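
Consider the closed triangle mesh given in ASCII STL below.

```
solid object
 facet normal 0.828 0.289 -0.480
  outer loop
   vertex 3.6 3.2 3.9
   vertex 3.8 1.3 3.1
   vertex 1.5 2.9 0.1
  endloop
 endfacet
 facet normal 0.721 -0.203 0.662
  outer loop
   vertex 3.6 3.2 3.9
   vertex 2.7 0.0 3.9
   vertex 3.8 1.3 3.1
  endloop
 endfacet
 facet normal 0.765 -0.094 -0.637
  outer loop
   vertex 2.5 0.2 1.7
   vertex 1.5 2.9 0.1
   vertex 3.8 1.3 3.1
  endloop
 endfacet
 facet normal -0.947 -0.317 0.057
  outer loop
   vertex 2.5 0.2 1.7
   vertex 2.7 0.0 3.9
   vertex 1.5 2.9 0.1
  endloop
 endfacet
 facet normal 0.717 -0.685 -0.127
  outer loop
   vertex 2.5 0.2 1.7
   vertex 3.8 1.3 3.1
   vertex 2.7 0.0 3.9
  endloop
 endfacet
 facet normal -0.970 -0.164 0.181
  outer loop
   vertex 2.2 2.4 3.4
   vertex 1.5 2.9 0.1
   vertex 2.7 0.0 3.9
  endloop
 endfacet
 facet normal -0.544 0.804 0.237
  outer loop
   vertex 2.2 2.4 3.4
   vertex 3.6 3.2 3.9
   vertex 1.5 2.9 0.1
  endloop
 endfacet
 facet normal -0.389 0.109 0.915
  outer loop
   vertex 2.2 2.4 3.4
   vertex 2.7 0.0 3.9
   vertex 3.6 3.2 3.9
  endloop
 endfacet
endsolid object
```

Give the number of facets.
8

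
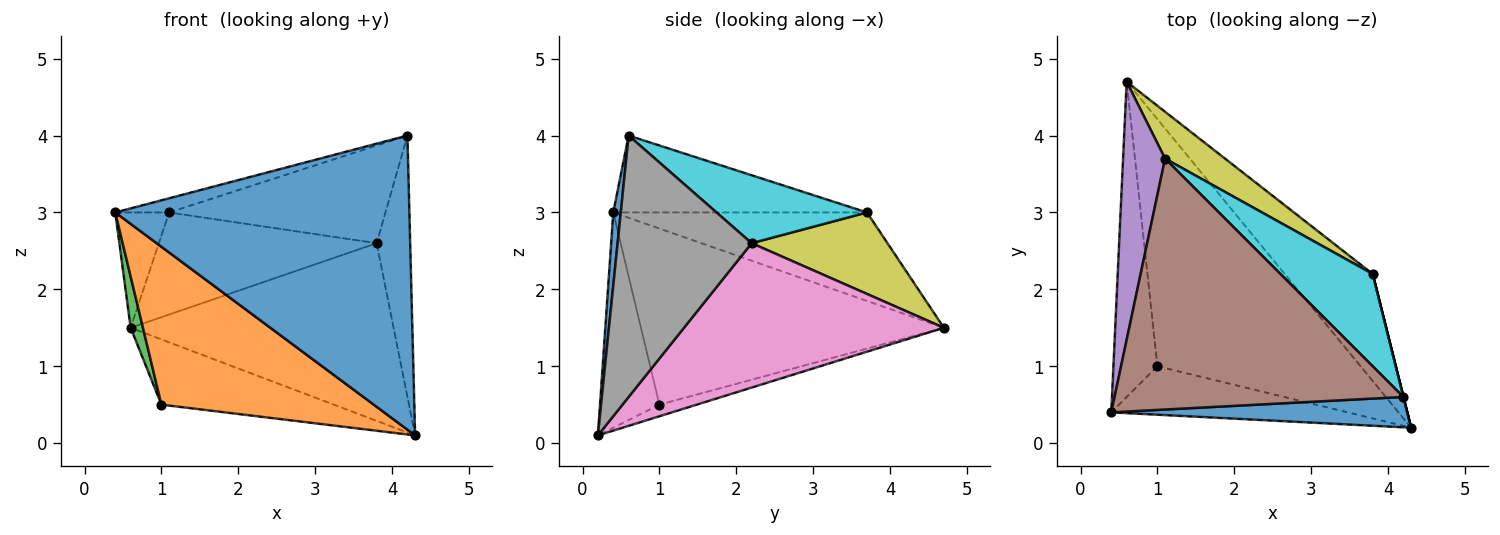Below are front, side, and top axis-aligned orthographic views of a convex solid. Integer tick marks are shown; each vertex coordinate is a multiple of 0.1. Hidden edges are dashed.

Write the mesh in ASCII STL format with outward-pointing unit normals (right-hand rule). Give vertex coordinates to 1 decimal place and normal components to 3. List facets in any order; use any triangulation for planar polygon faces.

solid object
 facet normal 0.025 -0.994 0.103
  outer loop
   vertex 4.2 0.6 4.0
   vertex 0.4 0.4 3.0
   vertex 4.3 0.2 0.1
  endloop
 endfacet
 facet normal -0.258 -0.924 -0.284
  outer loop
   vertex 1.0 1.0 0.5
   vertex 4.3 0.2 0.1
   vertex 0.4 0.4 3.0
  endloop
 endfacet
 facet normal -0.969 -0.039 -0.242
  outer loop
   vertex 1.0 1.0 0.5
   vertex 0.4 0.4 3.0
   vertex 0.6 4.7 1.5
  endloop
 endfacet
 facet normal -0.055 0.255 -0.965
  outer loop
   vertex 1.0 1.0 0.5
   vertex 0.6 4.7 1.5
   vertex 4.3 0.2 0.1
  endloop
 endfacet
 facet normal -0.887 0.188 0.421
  outer loop
   vertex 1.1 3.7 3.0
   vertex 0.6 4.7 1.5
   vertex 0.4 0.4 3.0
  endloop
 endfacet
 facet normal -0.257 0.054 0.965
  outer loop
   vertex 1.1 3.7 3.0
   vertex 0.4 0.4 3.0
   vertex 4.2 0.6 4.0
  endloop
 endfacet
 facet normal 0.646 0.654 -0.394
  outer loop
   vertex 3.8 2.2 2.6
   vertex 4.3 0.2 0.1
   vertex 0.6 4.7 1.5
  endloop
 endfacet
 facet normal 0.970 0.243 0.000
  outer loop
   vertex 3.8 2.2 2.6
   vertex 4.2 0.6 4.0
   vertex 4.3 0.2 0.1
  endloop
 endfacet
 facet normal 0.493 0.791 0.363
  outer loop
   vertex 3.8 2.2 2.6
   vertex 0.6 4.7 1.5
   vertex 1.1 3.7 3.0
  endloop
 endfacet
 facet normal 0.451 0.649 0.613
  outer loop
   vertex 3.8 2.2 2.6
   vertex 1.1 3.7 3.0
   vertex 4.2 0.6 4.0
  endloop
 endfacet
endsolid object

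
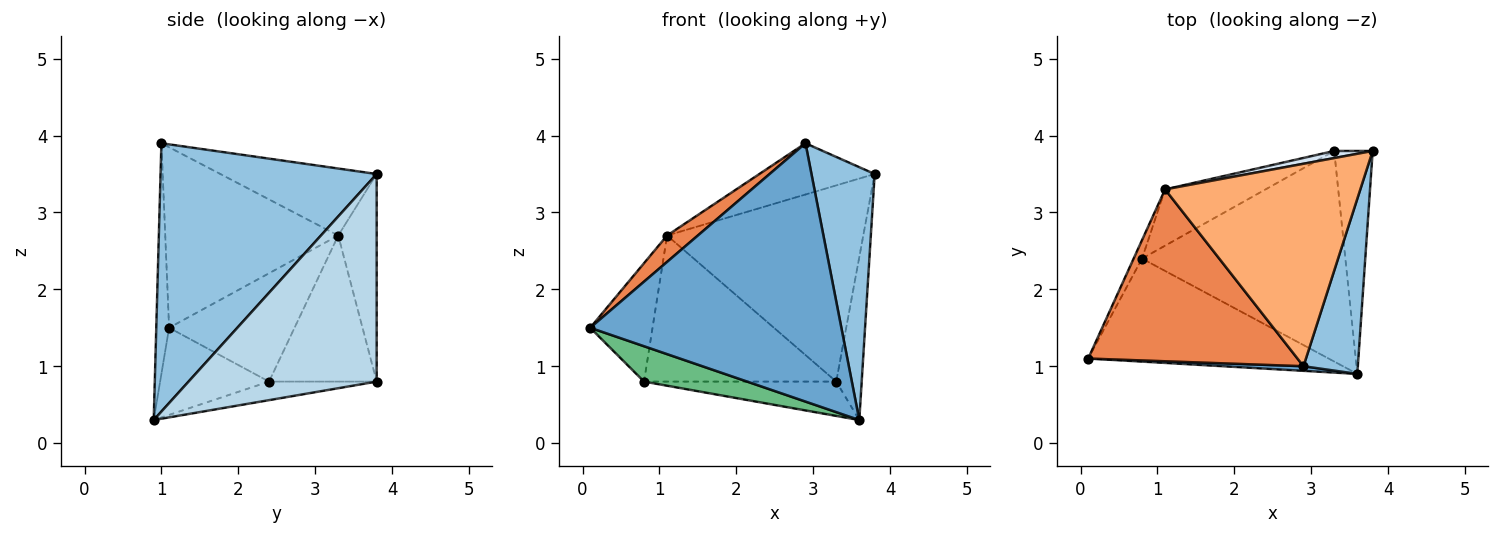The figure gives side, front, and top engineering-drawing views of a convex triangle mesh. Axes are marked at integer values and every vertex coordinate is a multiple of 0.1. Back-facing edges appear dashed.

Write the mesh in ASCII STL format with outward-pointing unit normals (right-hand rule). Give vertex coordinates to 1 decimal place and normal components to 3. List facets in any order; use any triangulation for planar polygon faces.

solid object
 facet normal -0.051 -0.999 0.018
  outer loop
   vertex 2.9 1.0 3.9
   vertex 0.1 1.1 1.5
   vertex 3.6 0.9 0.3
  endloop
 endfacet
 facet normal 0.942 -0.276 0.191
  outer loop
   vertex 2.9 1.0 3.9
   vertex 3.6 0.9 0.3
   vertex 3.8 3.8 3.5
  endloop
 endfacet
 facet normal 0.975 0.132 -0.180
  outer loop
   vertex 3.3 3.8 0.8
   vertex 3.8 3.8 3.5
   vertex 3.6 0.9 0.3
  endloop
 endfacet
 facet normal -0.192 0.981 0.036
  outer loop
   vertex 1.1 3.3 2.7
   vertex 3.8 3.8 3.5
   vertex 3.3 3.8 0.8
  endloop
 endfacet
 facet normal -0.649 -0.115 0.752
  outer loop
   vertex 1.1 3.3 2.7
   vertex 0.1 1.1 1.5
   vertex 2.9 1.0 3.9
  endloop
 endfacet
 facet normal -0.316 0.233 0.920
  outer loop
   vertex 1.1 3.3 2.7
   vertex 2.9 1.0 3.9
   vertex 3.8 3.8 3.5
  endloop
 endfacet
 facet normal -0.893 0.444 -0.069
  outer loop
   vertex 0.8 2.4 0.8
   vertex 0.1 1.1 1.5
   vertex 1.1 3.3 2.7
  endloop
 endfacet
 facet normal -0.463 0.827 -0.319
  outer loop
   vertex 0.8 2.4 0.8
   vertex 1.1 3.3 2.7
   vertex 3.3 3.8 0.8
  endloop
 endfacet
 facet normal -0.324 -0.307 -0.895
  outer loop
   vertex 0.8 2.4 0.8
   vertex 3.6 0.9 0.3
   vertex 0.1 1.1 1.5
  endloop
 endfacet
 facet normal -0.090 0.160 -0.983
  outer loop
   vertex 0.8 2.4 0.8
   vertex 3.3 3.8 0.8
   vertex 3.6 0.9 0.3
  endloop
 endfacet
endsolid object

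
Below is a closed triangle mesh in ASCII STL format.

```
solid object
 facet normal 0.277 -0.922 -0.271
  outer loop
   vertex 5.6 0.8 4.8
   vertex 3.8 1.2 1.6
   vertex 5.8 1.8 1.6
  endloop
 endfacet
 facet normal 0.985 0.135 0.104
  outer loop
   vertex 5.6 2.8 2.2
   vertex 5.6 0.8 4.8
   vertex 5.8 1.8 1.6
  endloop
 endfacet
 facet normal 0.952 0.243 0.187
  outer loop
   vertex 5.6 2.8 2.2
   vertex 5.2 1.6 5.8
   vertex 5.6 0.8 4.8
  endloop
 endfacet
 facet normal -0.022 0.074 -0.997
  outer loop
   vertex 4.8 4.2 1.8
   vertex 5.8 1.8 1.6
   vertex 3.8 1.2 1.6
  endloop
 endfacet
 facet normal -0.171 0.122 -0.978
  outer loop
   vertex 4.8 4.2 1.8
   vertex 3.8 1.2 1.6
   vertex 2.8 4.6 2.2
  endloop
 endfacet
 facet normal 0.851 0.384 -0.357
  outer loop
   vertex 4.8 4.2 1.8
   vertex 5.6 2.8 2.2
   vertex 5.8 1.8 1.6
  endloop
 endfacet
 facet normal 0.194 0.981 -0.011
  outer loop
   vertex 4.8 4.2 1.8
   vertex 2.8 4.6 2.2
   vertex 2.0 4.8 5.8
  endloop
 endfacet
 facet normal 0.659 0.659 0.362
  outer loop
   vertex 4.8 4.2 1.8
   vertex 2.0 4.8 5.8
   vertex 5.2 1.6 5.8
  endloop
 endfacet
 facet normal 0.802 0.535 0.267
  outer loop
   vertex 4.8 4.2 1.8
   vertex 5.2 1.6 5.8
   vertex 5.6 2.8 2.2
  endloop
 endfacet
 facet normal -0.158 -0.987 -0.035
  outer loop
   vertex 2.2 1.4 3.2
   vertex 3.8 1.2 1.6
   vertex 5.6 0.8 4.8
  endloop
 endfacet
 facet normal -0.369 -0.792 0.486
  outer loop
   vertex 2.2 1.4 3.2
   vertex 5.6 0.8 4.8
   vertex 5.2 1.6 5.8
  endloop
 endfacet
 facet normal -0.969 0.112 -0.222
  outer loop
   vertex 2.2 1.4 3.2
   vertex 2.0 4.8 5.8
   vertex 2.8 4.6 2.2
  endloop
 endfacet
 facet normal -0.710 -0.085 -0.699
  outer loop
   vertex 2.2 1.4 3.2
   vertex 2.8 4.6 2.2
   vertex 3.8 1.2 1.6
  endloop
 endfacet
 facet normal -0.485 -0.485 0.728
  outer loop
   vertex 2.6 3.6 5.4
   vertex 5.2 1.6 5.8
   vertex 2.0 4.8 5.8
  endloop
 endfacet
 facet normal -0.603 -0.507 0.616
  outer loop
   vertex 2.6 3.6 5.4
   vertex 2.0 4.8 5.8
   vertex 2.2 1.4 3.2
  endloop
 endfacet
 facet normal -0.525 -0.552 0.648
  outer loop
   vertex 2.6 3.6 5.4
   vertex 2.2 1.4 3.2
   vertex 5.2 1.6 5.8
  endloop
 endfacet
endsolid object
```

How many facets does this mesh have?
16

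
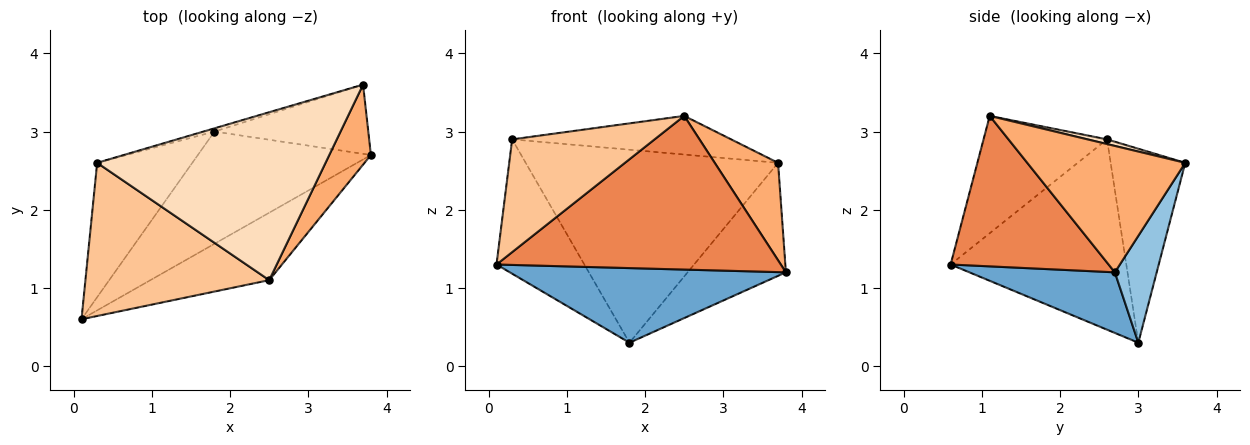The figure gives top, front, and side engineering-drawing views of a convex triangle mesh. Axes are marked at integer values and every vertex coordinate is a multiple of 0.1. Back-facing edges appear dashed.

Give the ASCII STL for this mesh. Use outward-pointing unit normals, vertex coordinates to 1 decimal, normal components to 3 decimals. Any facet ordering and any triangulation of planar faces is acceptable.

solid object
 facet normal 0.280 -0.531 -0.799
  outer loop
   vertex 1.8 3.0 0.3
   vertex 3.8 2.7 1.2
   vertex 0.1 0.6 1.3
  endloop
 endfacet
 facet normal 0.341 0.802 -0.491
  outer loop
   vertex 3.7 3.6 2.6
   vertex 3.8 2.7 1.2
   vertex 1.8 3.0 0.3
  endloop
 endfacet
 facet normal -0.816 0.408 -0.408
  outer loop
   vertex 0.3 2.6 2.9
   vertex 1.8 3.0 0.3
   vertex 0.1 0.6 1.3
  endloop
 endfacet
 facet normal -0.283 0.959 -0.016
  outer loop
   vertex 0.3 2.6 2.9
   vertex 3.7 3.6 2.6
   vertex 1.8 3.0 0.3
  endloop
 endfacet
 facet normal 0.454 -0.816 -0.358
  outer loop
   vertex 2.5 1.1 3.2
   vertex 0.1 0.6 1.3
   vertex 3.8 2.7 1.2
  endloop
 endfacet
 facet normal 0.888 -0.356 0.292
  outer loop
   vertex 2.5 1.1 3.2
   vertex 3.8 2.7 1.2
   vertex 3.7 3.6 2.6
  endloop
 endfacet
 facet normal -0.457 -0.527 0.716
  outer loop
   vertex 2.5 1.1 3.2
   vertex 0.3 2.6 2.9
   vertex 0.1 0.6 1.3
  endloop
 endfacet
 facet normal 0.020 0.224 0.974
  outer loop
   vertex 2.5 1.1 3.2
   vertex 3.7 3.6 2.6
   vertex 0.3 2.6 2.9
  endloop
 endfacet
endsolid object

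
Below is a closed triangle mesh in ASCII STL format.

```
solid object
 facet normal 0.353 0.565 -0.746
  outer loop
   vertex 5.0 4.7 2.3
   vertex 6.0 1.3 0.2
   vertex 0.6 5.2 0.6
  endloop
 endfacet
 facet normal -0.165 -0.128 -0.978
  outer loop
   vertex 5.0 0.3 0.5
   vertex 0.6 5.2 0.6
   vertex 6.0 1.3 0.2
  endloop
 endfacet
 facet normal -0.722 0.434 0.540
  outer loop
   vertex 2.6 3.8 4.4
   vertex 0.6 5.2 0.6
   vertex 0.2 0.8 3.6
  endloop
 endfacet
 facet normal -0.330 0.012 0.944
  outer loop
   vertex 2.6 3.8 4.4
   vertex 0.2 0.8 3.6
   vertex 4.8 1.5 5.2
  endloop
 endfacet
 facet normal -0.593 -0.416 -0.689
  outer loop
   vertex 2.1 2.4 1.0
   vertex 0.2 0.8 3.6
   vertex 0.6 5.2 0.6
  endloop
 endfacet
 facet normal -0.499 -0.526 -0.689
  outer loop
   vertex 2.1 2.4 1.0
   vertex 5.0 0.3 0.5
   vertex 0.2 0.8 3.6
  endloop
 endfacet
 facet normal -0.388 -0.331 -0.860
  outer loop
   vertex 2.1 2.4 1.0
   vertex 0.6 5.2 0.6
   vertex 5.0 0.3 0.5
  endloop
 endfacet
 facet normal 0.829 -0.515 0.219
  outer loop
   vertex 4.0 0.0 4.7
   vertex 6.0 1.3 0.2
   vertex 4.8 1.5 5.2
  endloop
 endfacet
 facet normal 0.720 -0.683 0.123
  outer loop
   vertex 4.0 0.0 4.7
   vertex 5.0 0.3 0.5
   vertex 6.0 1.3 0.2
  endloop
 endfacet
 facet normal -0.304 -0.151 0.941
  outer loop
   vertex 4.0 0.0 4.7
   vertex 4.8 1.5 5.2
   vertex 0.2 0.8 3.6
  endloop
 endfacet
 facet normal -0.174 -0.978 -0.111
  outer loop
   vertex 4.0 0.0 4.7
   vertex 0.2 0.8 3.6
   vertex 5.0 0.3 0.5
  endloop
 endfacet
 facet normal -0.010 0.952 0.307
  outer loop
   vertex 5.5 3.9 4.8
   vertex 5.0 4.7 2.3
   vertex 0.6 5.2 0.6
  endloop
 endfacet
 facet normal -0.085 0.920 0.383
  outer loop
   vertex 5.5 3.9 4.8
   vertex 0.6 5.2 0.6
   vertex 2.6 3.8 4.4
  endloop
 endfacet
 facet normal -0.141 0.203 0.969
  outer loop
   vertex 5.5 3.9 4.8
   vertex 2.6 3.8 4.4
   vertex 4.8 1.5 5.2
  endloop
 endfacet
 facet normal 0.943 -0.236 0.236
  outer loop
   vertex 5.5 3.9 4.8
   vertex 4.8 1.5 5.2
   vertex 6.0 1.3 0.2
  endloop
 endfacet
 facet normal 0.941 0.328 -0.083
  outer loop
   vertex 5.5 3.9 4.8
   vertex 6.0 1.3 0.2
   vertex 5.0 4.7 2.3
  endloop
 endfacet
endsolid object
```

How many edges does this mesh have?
24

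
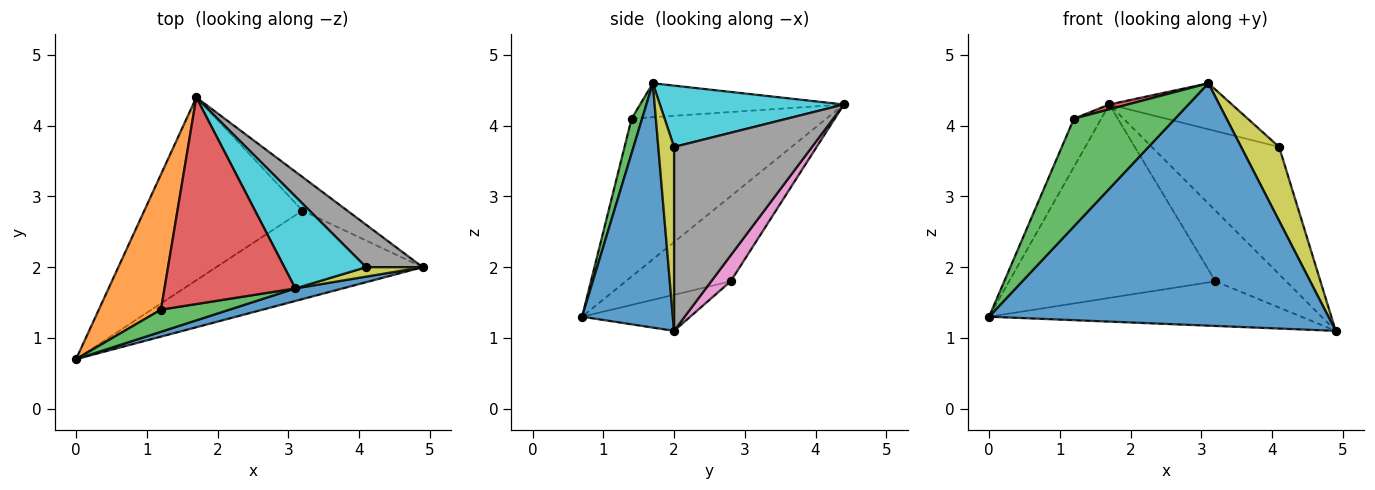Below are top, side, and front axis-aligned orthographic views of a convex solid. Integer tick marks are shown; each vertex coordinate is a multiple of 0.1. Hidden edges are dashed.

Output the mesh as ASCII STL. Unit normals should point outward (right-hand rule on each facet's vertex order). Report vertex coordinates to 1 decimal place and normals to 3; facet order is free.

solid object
 facet normal 0.258 -0.965 0.050
  outer loop
   vertex 3.1 1.7 4.6
   vertex 0.0 0.7 1.3
   vertex 4.9 2.0 1.1
  endloop
 endfacet
 facet normal -0.923 0.130 0.363
  outer loop
   vertex 1.2 1.4 4.1
   vertex 1.7 4.4 4.3
   vertex 0.0 0.7 1.3
  endloop
 endfacet
 facet normal 0.101 -0.975 0.200
  outer loop
   vertex 1.2 1.4 4.1
   vertex 0.0 0.7 1.3
   vertex 3.1 1.7 4.6
  endloop
 endfacet
 facet normal -0.251 -0.023 0.968
  outer loop
   vertex 1.2 1.4 4.1
   vertex 3.1 1.7 4.6
   vertex 1.7 4.4 4.3
  endloop
 endfacet
 facet normal -0.154 0.445 -0.882
  outer loop
   vertex 3.2 2.8 1.8
   vertex 4.9 2.0 1.1
   vertex 0.0 0.7 1.3
  endloop
 endfacet
 facet normal -0.347 0.682 -0.644
  outer loop
   vertex 3.2 2.8 1.8
   vertex 0.0 0.7 1.3
   vertex 1.7 4.4 4.3
  endloop
 endfacet
 facet normal 0.241 0.877 -0.416
  outer loop
   vertex 3.2 2.8 1.8
   vertex 1.7 4.4 4.3
   vertex 4.9 2.0 1.1
  endloop
 endfacet
 facet normal 0.717 0.662 0.221
  outer loop
   vertex 4.1 2.0 3.7
   vertex 4.9 2.0 1.1
   vertex 1.7 4.4 4.3
  endloop
 endfacet
 facet normal 0.381 -0.917 0.117
  outer loop
   vertex 4.1 2.0 3.7
   vertex 3.1 1.7 4.6
   vertex 4.9 2.0 1.1
  endloop
 endfacet
 facet normal 0.557 0.371 0.743
  outer loop
   vertex 4.1 2.0 3.7
   vertex 1.7 4.4 4.3
   vertex 3.1 1.7 4.6
  endloop
 endfacet
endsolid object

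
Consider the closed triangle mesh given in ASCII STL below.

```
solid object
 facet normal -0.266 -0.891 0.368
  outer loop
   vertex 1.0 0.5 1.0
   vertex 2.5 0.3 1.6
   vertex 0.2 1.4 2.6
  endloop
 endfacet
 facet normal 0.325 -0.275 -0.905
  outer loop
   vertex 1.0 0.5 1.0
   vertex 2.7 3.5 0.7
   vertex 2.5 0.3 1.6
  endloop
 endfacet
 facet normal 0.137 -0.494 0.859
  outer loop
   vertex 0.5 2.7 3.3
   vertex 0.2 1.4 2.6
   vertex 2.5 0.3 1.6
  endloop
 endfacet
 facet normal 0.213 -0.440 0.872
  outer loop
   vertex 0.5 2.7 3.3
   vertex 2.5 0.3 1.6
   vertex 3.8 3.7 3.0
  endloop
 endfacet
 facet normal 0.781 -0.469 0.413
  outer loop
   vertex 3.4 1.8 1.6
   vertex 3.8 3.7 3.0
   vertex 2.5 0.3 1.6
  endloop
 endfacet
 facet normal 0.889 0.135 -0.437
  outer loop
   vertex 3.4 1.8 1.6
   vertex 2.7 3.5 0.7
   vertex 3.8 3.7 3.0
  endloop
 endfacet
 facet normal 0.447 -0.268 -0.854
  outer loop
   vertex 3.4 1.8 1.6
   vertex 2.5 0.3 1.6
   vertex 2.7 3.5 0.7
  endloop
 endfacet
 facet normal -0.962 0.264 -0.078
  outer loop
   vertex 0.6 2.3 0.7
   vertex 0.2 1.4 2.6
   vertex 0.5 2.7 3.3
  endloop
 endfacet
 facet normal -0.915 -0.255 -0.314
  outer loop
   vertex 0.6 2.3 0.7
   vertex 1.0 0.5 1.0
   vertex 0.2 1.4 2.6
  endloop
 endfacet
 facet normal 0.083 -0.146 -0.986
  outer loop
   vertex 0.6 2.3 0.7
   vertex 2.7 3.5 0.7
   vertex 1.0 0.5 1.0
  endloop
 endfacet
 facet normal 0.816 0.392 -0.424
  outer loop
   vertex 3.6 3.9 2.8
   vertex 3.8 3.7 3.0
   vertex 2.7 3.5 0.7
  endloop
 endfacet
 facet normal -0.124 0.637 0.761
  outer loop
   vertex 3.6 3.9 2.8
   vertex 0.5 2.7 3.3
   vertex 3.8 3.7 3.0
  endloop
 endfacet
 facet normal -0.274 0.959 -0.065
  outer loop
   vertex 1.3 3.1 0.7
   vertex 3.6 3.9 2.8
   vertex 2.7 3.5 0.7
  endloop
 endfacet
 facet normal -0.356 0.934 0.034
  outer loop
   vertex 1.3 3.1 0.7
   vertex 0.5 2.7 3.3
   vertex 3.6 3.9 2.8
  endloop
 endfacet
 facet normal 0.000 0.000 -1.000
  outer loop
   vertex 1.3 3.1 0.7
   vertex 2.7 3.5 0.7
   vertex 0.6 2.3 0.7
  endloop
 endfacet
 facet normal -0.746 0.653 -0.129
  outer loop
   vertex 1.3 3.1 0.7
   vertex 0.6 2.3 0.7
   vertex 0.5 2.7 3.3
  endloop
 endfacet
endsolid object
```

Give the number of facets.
16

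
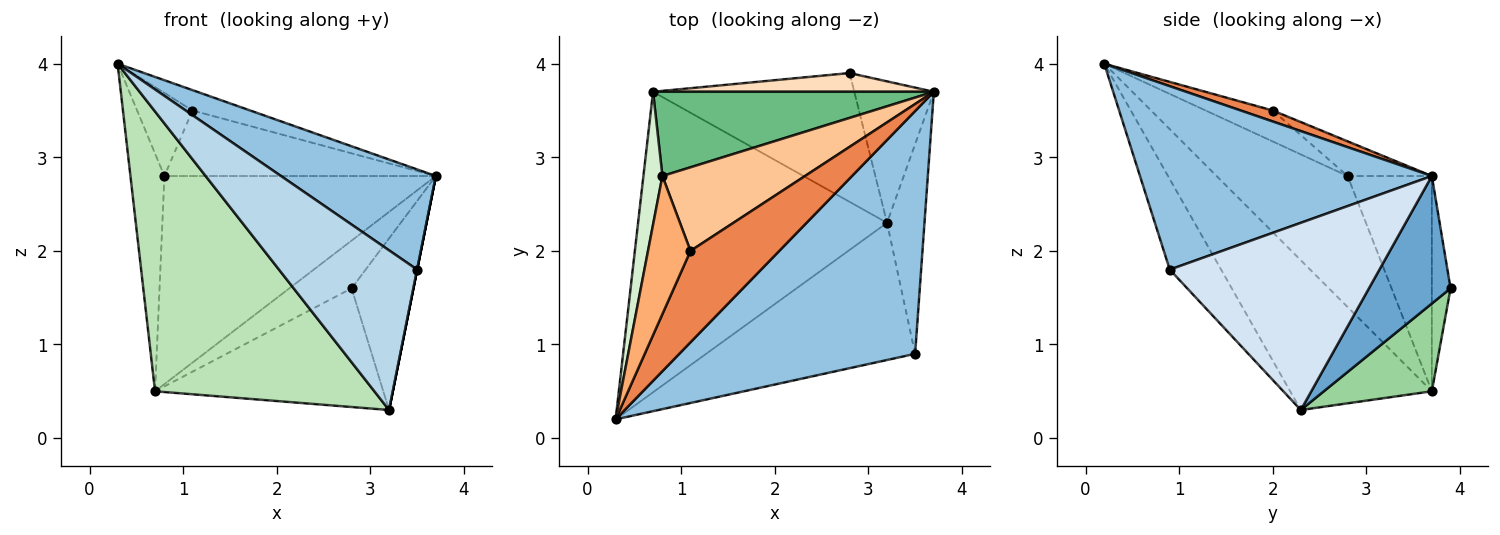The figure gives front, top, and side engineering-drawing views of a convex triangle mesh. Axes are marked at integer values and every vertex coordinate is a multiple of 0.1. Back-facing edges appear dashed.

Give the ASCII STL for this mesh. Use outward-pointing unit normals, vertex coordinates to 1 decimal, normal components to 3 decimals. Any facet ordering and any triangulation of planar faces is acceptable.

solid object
 facet normal 0.714 0.540 -0.445
  outer loop
   vertex 3.2 2.3 0.3
   vertex 2.8 3.9 1.6
   vertex 3.7 3.7 2.8
  endloop
 endfacet
 facet normal 0.584 -0.310 0.751
  outer loop
   vertex 3.5 0.9 1.8
   vertex 3.7 3.7 2.8
   vertex 0.3 0.2 4.0
  endloop
 endfacet
 facet normal -0.271 -0.730 -0.627
  outer loop
   vertex 3.5 0.9 1.8
   vertex 0.3 0.2 4.0
   vertex 3.2 2.3 0.3
  endloop
 endfacet
 facet normal 0.981 0.000 -0.196
  outer loop
   vertex 3.5 0.9 1.8
   vertex 3.2 2.3 0.3
   vertex 3.7 3.7 2.8
  endloop
 endfacet
 facet normal 0.120 0.216 0.969
  outer loop
   vertex 1.1 2.0 3.5
   vertex 0.3 0.2 4.0
   vertex 3.7 3.7 2.8
  endloop
 endfacet
 facet normal -0.530 0.437 0.727
  outer loop
   vertex 1.1 2.0 3.5
   vertex 0.8 2.8 2.8
   vertex 0.3 0.2 4.0
  endloop
 endfacet
 facet normal -0.188 0.606 0.773
  outer loop
   vertex 1.1 2.0 3.5
   vertex 3.7 3.7 2.8
   vertex 0.8 2.8 2.8
  endloop
 endfacet
 facet normal -0.270 0.897 0.352
  outer loop
   vertex 0.7 3.7 0.5
   vertex 3.7 3.7 2.8
   vertex 2.8 3.9 1.6
  endloop
 endfacet
 facet normal -0.276 0.891 0.361
  outer loop
   vertex 0.7 3.7 0.5
   vertex 0.8 2.8 2.8
   vertex 3.7 3.7 2.8
  endloop
 endfacet
 facet normal 0.305 0.645 -0.700
  outer loop
   vertex 0.7 3.7 0.5
   vertex 2.8 3.9 1.6
   vertex 3.2 2.3 0.3
  endloop
 endfacet
 facet normal -0.403 -0.624 -0.670
  outer loop
   vertex 0.7 3.7 0.5
   vertex 3.2 2.3 0.3
   vertex 0.3 0.2 4.0
  endloop
 endfacet
 facet normal -0.959 0.248 0.139
  outer loop
   vertex 0.7 3.7 0.5
   vertex 0.3 0.2 4.0
   vertex 0.8 2.8 2.8
  endloop
 endfacet
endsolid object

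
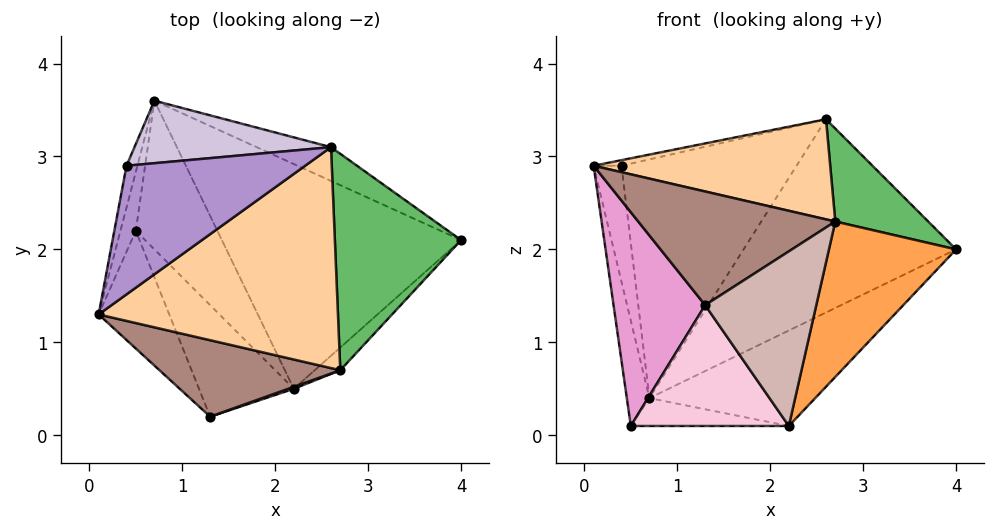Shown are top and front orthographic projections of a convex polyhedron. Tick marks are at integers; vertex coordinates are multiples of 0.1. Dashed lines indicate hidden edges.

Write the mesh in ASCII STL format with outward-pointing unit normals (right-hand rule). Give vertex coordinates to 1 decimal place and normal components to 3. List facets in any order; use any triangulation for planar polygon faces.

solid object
 facet normal 0.529 0.332 -0.781
  outer loop
   vertex 2.2 0.5 0.1
   vertex 0.7 3.6 0.4
   vertex 4.0 2.1 2.0
  endloop
 endfacet
 facet normal 0.469 0.870 -0.152
  outer loop
   vertex 2.6 3.1 3.4
   vertex 4.0 2.1 2.0
   vertex 0.7 3.6 0.4
  endloop
 endfacet
 facet normal 0.718 -0.688 -0.101
  outer loop
   vertex 2.7 0.7 2.3
   vertex 2.2 0.5 0.1
   vertex 4.0 2.1 2.0
  endloop
 endfacet
 facet normal 0.114 -0.410 0.905
  outer loop
   vertex 2.7 0.7 2.3
   vertex 2.6 3.1 3.4
   vertex 0.1 1.3 2.9
  endloop
 endfacet
 facet normal 0.537 -0.333 0.775
  outer loop
   vertex 2.7 0.7 2.3
   vertex 4.0 2.1 2.0
   vertex 2.6 3.1 3.4
  endloop
 endfacet
 facet normal -0.983 0.160 -0.089
  outer loop
   vertex 0.5 2.2 0.1
   vertex 0.1 1.3 2.9
   vertex 0.7 3.6 0.4
  endloop
 endfacet
 facet normal 0.181 0.181 -0.967
  outer loop
   vertex 0.5 2.2 0.1
   vertex 0.7 3.6 0.4
   vertex 2.2 0.5 0.1
  endloop
 endfacet
 facet normal -0.981 0.184 -0.066
  outer loop
   vertex 0.4 2.9 2.9
   vertex 0.7 3.6 0.4
   vertex 0.1 1.3 2.9
  endloop
 endfacet
 facet normal -0.225 0.042 0.973
  outer loop
   vertex 0.4 2.9 2.9
   vertex 0.1 1.3 2.9
   vertex 2.6 3.1 3.4
  endloop
 endfacet
 facet normal -0.144 0.957 0.251
  outer loop
   vertex 0.4 2.9 2.9
   vertex 2.6 3.1 3.4
   vertex 0.7 3.6 0.4
  endloop
 endfacet
 facet normal -0.062 -0.828 0.557
  outer loop
   vertex 1.3 0.2 1.4
   vertex 2.7 0.7 2.3
   vertex 0.1 1.3 2.9
  endloop
 endfacet
 facet normal 0.330 -0.944 0.011
  outer loop
   vertex 1.3 0.2 1.4
   vertex 2.2 0.5 0.1
   vertex 2.7 0.7 2.3
  endloop
 endfacet
 facet normal -0.815 -0.508 -0.280
  outer loop
   vertex 1.3 0.2 1.4
   vertex 0.1 1.3 2.9
   vertex 0.5 2.2 0.1
  endloop
 endfacet
 facet normal -0.592 -0.592 -0.547
  outer loop
   vertex 1.3 0.2 1.4
   vertex 0.5 2.2 0.1
   vertex 2.2 0.5 0.1
  endloop
 endfacet
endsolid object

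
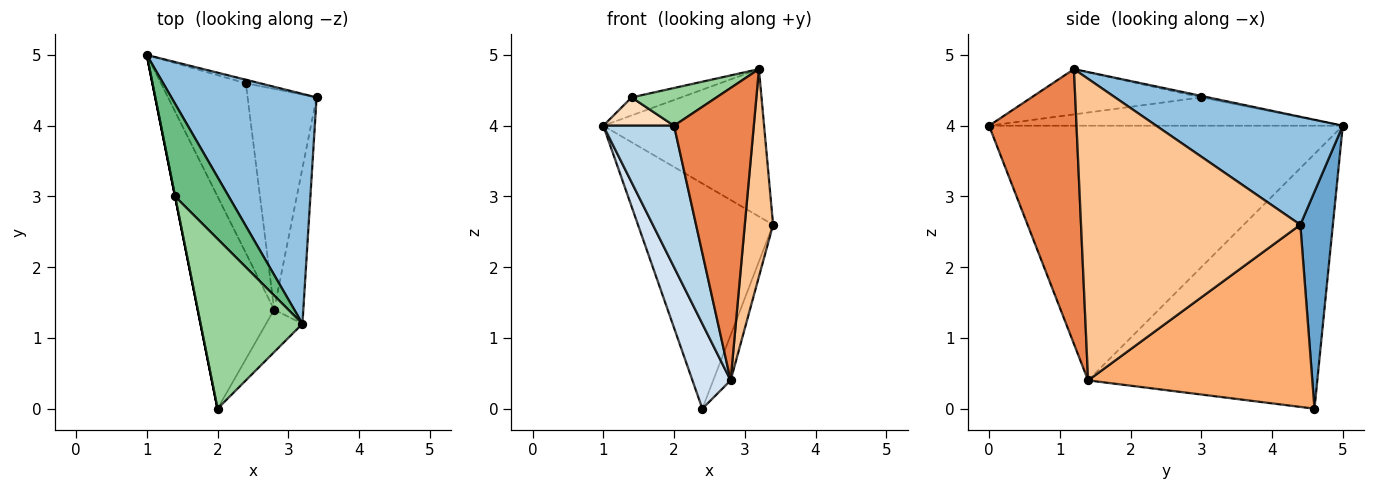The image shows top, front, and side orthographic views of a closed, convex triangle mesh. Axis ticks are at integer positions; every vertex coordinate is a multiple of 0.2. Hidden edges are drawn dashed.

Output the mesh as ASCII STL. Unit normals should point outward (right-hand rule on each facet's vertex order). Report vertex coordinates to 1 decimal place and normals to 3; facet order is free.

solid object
 facet normal 0.234 0.972 -0.015
  outer loop
   vertex 2.4 4.6 0.0
   vertex 1.0 5.0 4.0
   vertex 3.4 4.4 2.6
  endloop
 endfacet
 facet normal 0.531 0.457 0.714
  outer loop
   vertex 3.2 1.2 4.8
   vertex 3.4 4.4 2.6
   vertex 1.0 5.0 4.0
  endloop
 endfacet
 facet normal -0.941 -0.188 -0.282
  outer loop
   vertex 2.8 1.4 0.4
   vertex 2.0 0.0 4.0
   vertex 1.0 5.0 4.0
  endloop
 endfacet
 facet normal -0.937 -0.156 -0.312
  outer loop
   vertex 2.8 1.4 0.4
   vertex 1.0 5.0 4.0
   vertex 2.4 4.6 0.0
  endloop
 endfacet
 facet normal 0.735 -0.671 -0.097
  outer loop
   vertex 2.8 1.4 0.4
   vertex 3.2 1.2 4.8
   vertex 2.0 0.0 4.0
  endloop
 endfacet
 facet normal 0.933 0.072 -0.353
  outer loop
   vertex 2.8 1.4 0.4
   vertex 2.4 4.6 0.0
   vertex 3.4 4.4 2.6
  endloop
 endfacet
 facet normal 0.987 -0.127 -0.096
  outer loop
   vertex 2.8 1.4 0.4
   vertex 3.4 4.4 2.6
   vertex 3.2 1.2 4.8
  endloop
 endfacet
 facet normal -0.981 -0.196 0.000
  outer loop
   vertex 1.4 3.0 4.4
   vertex 1.0 5.0 4.0
   vertex 2.0 0.0 4.0
  endloop
 endfacet
 facet normal -0.027 0.191 0.981
  outer loop
   vertex 1.4 3.0 4.4
   vertex 3.2 1.2 4.8
   vertex 1.0 5.0 4.0
  endloop
 endfacet
 facet normal -0.398 -0.199 0.896
  outer loop
   vertex 1.4 3.0 4.4
   vertex 2.0 0.0 4.0
   vertex 3.2 1.2 4.8
  endloop
 endfacet
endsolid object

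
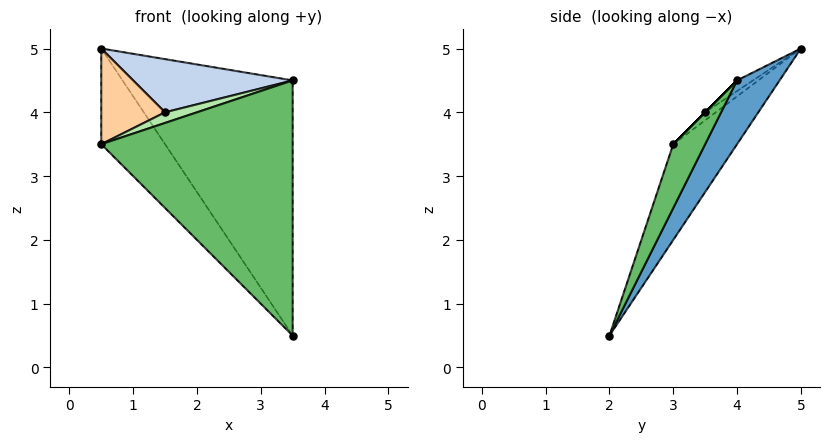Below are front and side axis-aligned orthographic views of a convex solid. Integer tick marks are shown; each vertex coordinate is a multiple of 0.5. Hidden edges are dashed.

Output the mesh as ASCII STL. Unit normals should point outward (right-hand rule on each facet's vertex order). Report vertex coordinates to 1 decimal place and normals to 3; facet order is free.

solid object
 facet normal 0.218 0.873 -0.436
  outer loop
   vertex 3.5 2.0 0.5
   vertex 0.5 5.0 5.0
   vertex 3.5 4.0 4.5
  endloop
 endfacet
 facet normal -0.058 -0.580 0.812
  outer loop
   vertex 1.5 3.5 4.0
   vertex 3.5 4.0 4.5
   vertex 0.5 5.0 5.0
  endloop
 endfacet
 facet normal -0.514 0.514 -0.686
  outer loop
   vertex 0.5 3.0 3.5
   vertex 0.5 5.0 5.0
   vertex 3.5 2.0 0.5
  endloop
 endfacet
 facet normal -0.100 -0.597 0.796
  outer loop
   vertex 0.5 3.0 3.5
   vertex 1.5 3.5 4.0
   vertex 0.5 5.0 5.0
  endloop
 endfacet
 facet normal 0.147 -0.885 0.442
  outer loop
   vertex 0.5 3.0 3.5
   vertex 3.5 2.0 0.5
   vertex 3.5 4.0 4.5
  endloop
 endfacet
 facet normal 0.000 -0.707 0.707
  outer loop
   vertex 0.5 3.0 3.5
   vertex 3.5 4.0 4.5
   vertex 1.5 3.5 4.0
  endloop
 endfacet
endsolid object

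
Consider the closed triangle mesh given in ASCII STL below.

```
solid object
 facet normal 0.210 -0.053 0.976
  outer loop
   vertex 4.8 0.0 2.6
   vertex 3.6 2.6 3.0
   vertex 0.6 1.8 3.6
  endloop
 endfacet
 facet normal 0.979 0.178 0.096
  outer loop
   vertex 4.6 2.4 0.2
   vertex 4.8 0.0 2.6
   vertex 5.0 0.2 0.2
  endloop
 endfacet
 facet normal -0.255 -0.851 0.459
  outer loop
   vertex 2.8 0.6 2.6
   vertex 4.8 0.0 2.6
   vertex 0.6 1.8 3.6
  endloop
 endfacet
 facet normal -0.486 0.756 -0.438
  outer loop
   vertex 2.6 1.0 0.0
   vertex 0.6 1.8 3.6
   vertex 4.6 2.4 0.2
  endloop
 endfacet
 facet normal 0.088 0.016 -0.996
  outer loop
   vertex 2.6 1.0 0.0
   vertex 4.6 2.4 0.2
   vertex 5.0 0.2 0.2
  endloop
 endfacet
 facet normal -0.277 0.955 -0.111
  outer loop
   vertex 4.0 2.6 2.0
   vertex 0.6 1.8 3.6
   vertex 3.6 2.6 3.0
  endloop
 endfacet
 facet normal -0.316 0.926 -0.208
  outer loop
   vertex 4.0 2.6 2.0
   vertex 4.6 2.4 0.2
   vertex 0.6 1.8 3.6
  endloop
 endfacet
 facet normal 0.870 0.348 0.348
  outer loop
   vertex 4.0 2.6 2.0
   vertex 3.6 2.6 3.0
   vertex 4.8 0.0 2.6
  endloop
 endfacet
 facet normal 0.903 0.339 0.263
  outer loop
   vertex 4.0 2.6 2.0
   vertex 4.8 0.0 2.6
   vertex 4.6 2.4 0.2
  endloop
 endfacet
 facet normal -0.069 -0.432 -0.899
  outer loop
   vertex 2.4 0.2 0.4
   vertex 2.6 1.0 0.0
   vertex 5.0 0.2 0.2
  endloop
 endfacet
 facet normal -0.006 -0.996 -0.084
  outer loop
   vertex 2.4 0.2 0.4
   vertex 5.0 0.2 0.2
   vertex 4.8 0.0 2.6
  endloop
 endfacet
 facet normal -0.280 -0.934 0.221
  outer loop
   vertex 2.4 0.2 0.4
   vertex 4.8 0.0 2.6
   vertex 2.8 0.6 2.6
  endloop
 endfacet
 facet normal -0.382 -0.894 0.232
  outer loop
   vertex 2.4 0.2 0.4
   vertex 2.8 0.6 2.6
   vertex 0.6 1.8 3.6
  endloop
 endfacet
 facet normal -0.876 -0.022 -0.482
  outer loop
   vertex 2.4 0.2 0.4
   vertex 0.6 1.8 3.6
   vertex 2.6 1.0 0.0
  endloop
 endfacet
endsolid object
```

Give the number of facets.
14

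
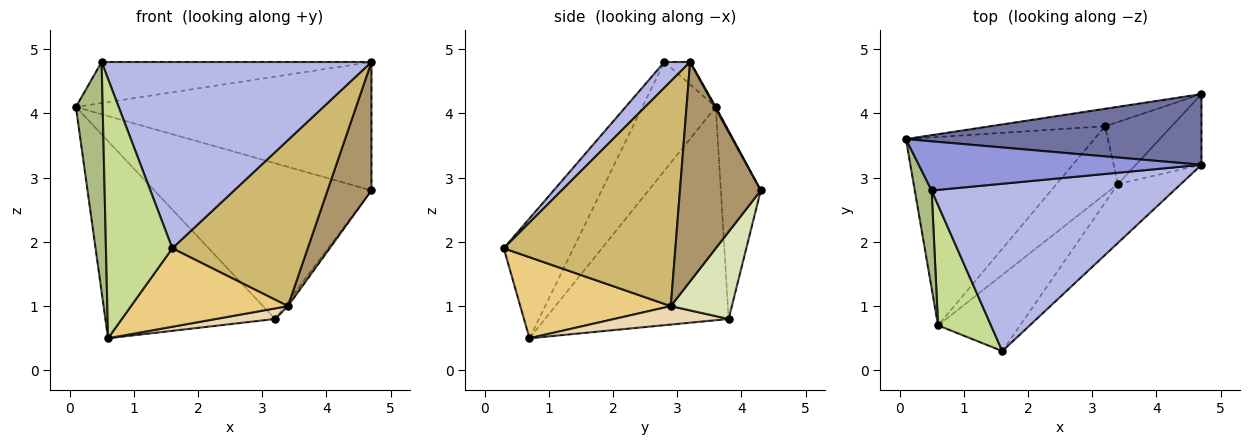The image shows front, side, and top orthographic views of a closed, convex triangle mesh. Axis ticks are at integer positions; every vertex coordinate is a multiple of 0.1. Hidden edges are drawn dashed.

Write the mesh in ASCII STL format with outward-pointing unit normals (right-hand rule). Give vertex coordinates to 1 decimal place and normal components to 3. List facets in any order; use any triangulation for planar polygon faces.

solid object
 facet normal 0.003 0.876 0.482
  outer loop
   vertex 4.7 3.2 4.8
   vertex 4.7 4.3 2.8
   vertex 0.1 3.6 4.1
  endloop
 endfacet
 facet normal -0.180 0.978 -0.110
  outer loop
   vertex 3.2 3.8 0.8
   vertex 0.1 3.6 4.1
   vertex 4.7 4.3 2.8
  endloop
 endfacet
 facet normal -0.061 0.640 0.766
  outer loop
   vertex 0.5 2.8 4.8
   vertex 4.7 3.2 4.8
   vertex 0.1 3.6 4.1
  endloop
 endfacet
 facet normal 0.071 -0.742 0.667
  outer loop
   vertex 0.5 2.8 4.8
   vertex 1.6 0.3 1.9
   vertex 4.7 3.2 4.8
  endloop
 endfacet
 facet normal -0.616 0.569 -0.544
  outer loop
   vertex 0.6 0.7 0.5
   vertex 0.1 3.6 4.1
   vertex 3.2 3.8 0.8
  endloop
 endfacet
 facet normal -0.930 -0.339 0.144
  outer loop
   vertex 0.6 0.7 0.5
   vertex 0.5 2.8 4.8
   vertex 0.1 3.6 4.1
  endloop
 endfacet
 facet normal -0.690 -0.657 0.305
  outer loop
   vertex 0.6 0.7 0.5
   vertex 1.6 0.3 1.9
   vertex 0.5 2.8 4.8
  endloop
 endfacet
 facet normal 0.794 0.042 -0.606
  outer loop
   vertex 3.4 2.9 1.0
   vertex 3.2 3.8 0.8
   vertex 4.7 4.3 2.8
  endloop
 endfacet
 facet normal 0.850 -0.462 -0.254
  outer loop
   vertex 3.4 2.9 1.0
   vertex 4.7 4.3 2.8
   vertex 4.7 3.2 4.8
  endloop
 endfacet
 facet normal 0.767 -0.605 -0.215
  outer loop
   vertex 3.4 2.9 1.0
   vertex 4.7 3.2 4.8
   vertex 1.6 0.3 1.9
  endloop
 endfacet
 facet normal 0.567 -0.591 -0.574
  outer loop
   vertex 3.4 2.9 1.0
   vertex 1.6 0.3 1.9
   vertex 0.6 0.7 0.5
  endloop
 endfacet
 facet normal 0.285 -0.147 -0.947
  outer loop
   vertex 3.4 2.9 1.0
   vertex 0.6 0.7 0.5
   vertex 3.2 3.8 0.8
  endloop
 endfacet
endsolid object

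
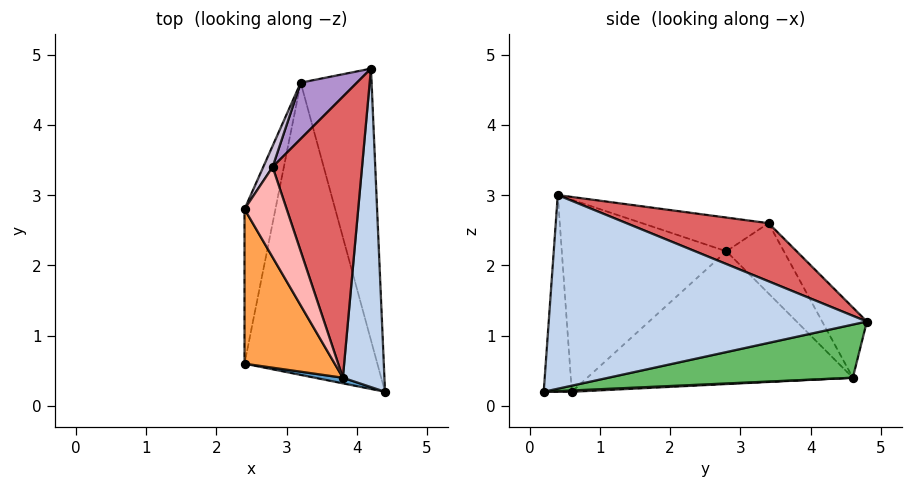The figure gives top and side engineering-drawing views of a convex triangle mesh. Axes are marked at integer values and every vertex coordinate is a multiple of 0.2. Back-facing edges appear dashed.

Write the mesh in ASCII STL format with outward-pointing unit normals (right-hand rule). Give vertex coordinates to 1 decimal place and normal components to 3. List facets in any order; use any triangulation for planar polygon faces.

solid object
 facet normal -0.196 -0.980 0.028
  outer loop
   vertex 3.8 0.4 3.0
   vertex 2.4 0.6 0.2
   vertex 4.4 0.2 0.2
  endloop
 endfacet
 facet normal 0.978 -0.003 0.210
  outer loop
   vertex 3.8 0.4 3.0
   vertex 4.4 0.2 0.2
   vertex 4.2 4.8 1.2
  endloop
 endfacet
 facet normal -0.844 -0.360 0.396
  outer loop
   vertex 2.4 2.8 2.2
   vertex 2.4 0.6 0.2
   vertex 3.8 0.4 3.0
  endloop
 endfacet
 facet normal 0.010 0.048 -0.999
  outer loop
   vertex 3.2 4.6 0.4
   vertex 4.4 0.2 0.2
   vertex 2.4 0.6 0.2
  endloop
 endfacet
 facet normal 0.588 0.196 -0.784
  outer loop
   vertex 3.2 4.6 0.4
   vertex 4.2 4.8 1.2
   vertex 4.4 0.2 0.2
  endloop
 endfacet
 facet normal -0.954 0.202 -0.222
  outer loop
   vertex 3.2 4.6 0.4
   vertex 2.4 0.6 0.2
   vertex 2.4 2.8 2.2
  endloop
 endfacet
 facet normal 0.523 0.282 0.805
  outer loop
   vertex 2.8 3.4 2.6
   vertex 3.8 0.4 3.0
   vertex 4.2 4.8 1.2
  endloop
 endfacet
 facet normal -0.621 -0.104 0.777
  outer loop
   vertex 2.8 3.4 2.6
   vertex 2.4 2.8 2.2
   vertex 3.8 0.4 3.0
  endloop
 endfacet
 facet normal -0.453 0.815 0.362
  outer loop
   vertex 2.8 3.4 2.6
   vertex 4.2 4.8 1.2
   vertex 3.2 4.6 0.4
  endloop
 endfacet
 facet normal -0.860 0.497 0.115
  outer loop
   vertex 2.8 3.4 2.6
   vertex 3.2 4.6 0.4
   vertex 2.4 2.8 2.2
  endloop
 endfacet
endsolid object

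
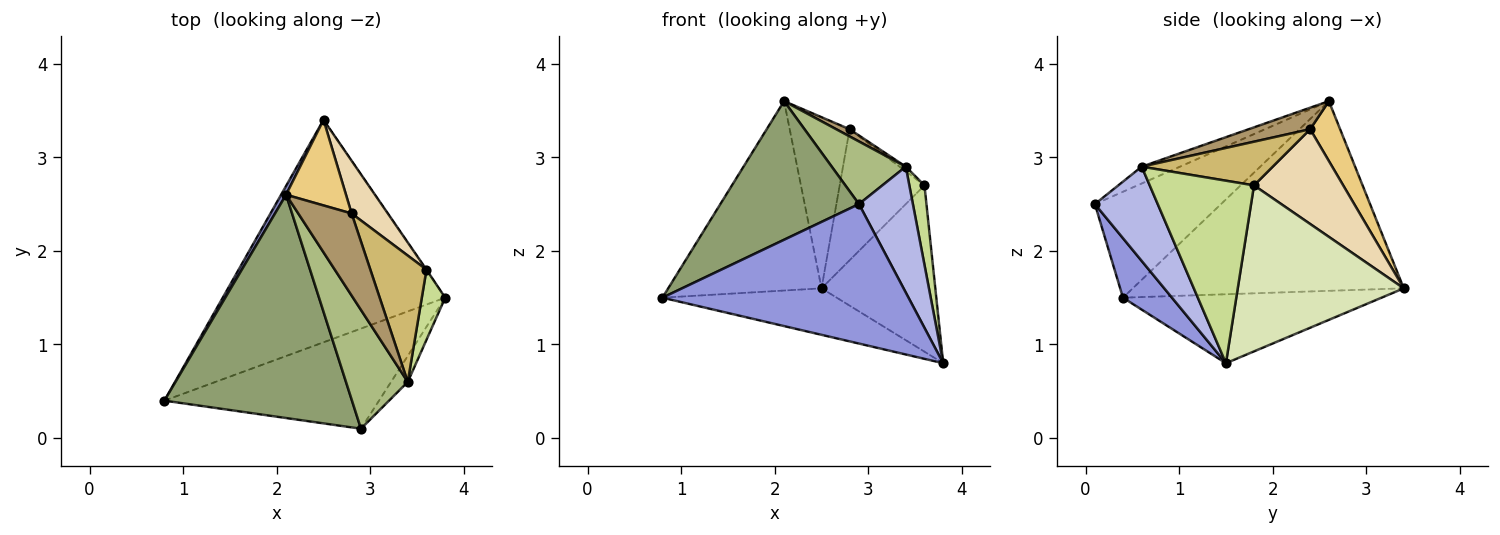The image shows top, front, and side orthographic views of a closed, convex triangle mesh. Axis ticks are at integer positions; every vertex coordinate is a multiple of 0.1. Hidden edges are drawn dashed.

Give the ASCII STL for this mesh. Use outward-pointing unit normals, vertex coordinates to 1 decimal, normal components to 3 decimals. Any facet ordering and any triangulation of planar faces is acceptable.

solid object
 facet normal -0.290 0.196 -0.937
  outer loop
   vertex 2.5 3.4 1.6
   vertex 3.8 1.5 0.8
   vertex 0.8 0.4 1.5
  endloop
 endfacet
 facet normal -0.870 0.492 0.023
  outer loop
   vertex 2.1 2.6 3.6
   vertex 2.5 3.4 1.6
   vertex 0.8 0.4 1.5
  endloop
 endfacet
 facet normal 0.160 -0.802 -0.576
  outer loop
   vertex 2.9 0.1 2.5
   vertex 0.8 0.4 1.5
   vertex 3.8 1.5 0.8
  endloop
 endfacet
 facet normal 0.752 -0.645 -0.133
  outer loop
   vertex 2.9 0.1 2.5
   vertex 3.8 1.5 0.8
   vertex 3.4 0.6 2.9
  endloop
 endfacet
 facet normal -0.433 -0.475 0.766
  outer loop
   vertex 2.9 0.1 2.5
   vertex 2.1 2.6 3.6
   vertex 0.8 0.4 1.5
  endloop
 endfacet
 facet normal -0.235 -0.453 0.860
  outer loop
   vertex 2.9 0.1 2.5
   vertex 3.4 0.6 2.9
   vertex 2.1 2.6 3.6
  endloop
 endfacet
 facet normal 0.982 -0.143 0.126
  outer loop
   vertex 3.6 1.8 2.7
   vertex 3.4 0.6 2.9
   vertex 3.8 1.5 0.8
  endloop
 endfacet
 facet normal 0.825 0.565 -0.002
  outer loop
   vertex 3.6 1.8 2.7
   vertex 3.8 1.5 0.8
   vertex 2.5 3.4 1.6
  endloop
 endfacet
 facet normal 0.373 -0.081 0.924
  outer loop
   vertex 2.8 2.4 3.3
   vertex 2.1 2.6 3.6
   vertex 3.4 0.6 2.9
  endloop
 endfacet
 facet normal 0.614 0.029 0.789
  outer loop
   vertex 2.8 2.4 3.3
   vertex 3.4 0.6 2.9
   vertex 3.6 1.8 2.7
  endloop
 endfacet
 facet normal 0.408 0.816 0.408
  outer loop
   vertex 2.8 2.4 3.3
   vertex 2.5 3.4 1.6
   vertex 2.1 2.6 3.6
  endloop
 endfacet
 facet normal 0.698 0.664 0.267
  outer loop
   vertex 2.8 2.4 3.3
   vertex 3.6 1.8 2.7
   vertex 2.5 3.4 1.6
  endloop
 endfacet
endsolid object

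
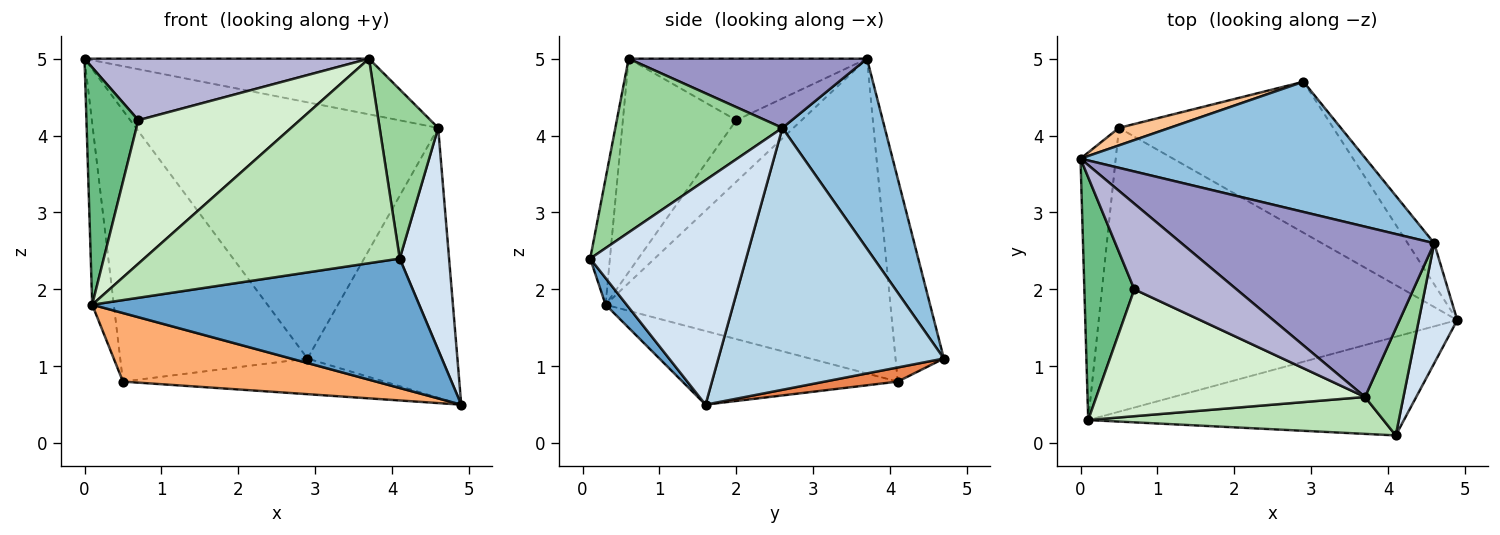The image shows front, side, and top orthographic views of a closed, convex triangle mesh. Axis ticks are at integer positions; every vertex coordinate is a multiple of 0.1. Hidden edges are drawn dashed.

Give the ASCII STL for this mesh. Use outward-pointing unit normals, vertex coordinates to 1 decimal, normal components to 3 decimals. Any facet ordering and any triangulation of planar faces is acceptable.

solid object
 facet normal 0.051 -0.794 -0.605
  outer loop
   vertex 0.1 0.3 1.8
   vertex 4.9 1.6 0.5
   vertex 4.1 0.1 2.4
  endloop
 endfacet
 facet normal 0.289 0.853 0.434
  outer loop
   vertex 4.6 2.6 4.1
   vertex 2.9 4.7 1.1
   vertex 0.0 3.7 5.0
  endloop
 endfacet
 facet normal 0.830 0.552 -0.084
  outer loop
   vertex 4.6 2.6 4.1
   vertex 4.9 1.6 0.5
   vertex 2.9 4.7 1.1
  endloop
 endfacet
 facet normal 0.941 -0.298 0.161
  outer loop
   vertex 4.6 2.6 4.1
   vertex 4.1 0.1 2.4
   vertex 4.9 1.6 0.5
  endloop
 endfacet
 facet normal 0.064 0.229 -0.971
  outer loop
   vertex 0.5 4.1 0.8
   vertex 2.9 4.7 1.1
   vertex 4.9 1.6 0.5
  endloop
 endfacet
 facet normal -0.196 -0.230 -0.953
  outer loop
   vertex 0.5 4.1 0.8
   vertex 4.9 1.6 0.5
   vertex 0.1 0.3 1.8
  endloop
 endfacet
 facet normal -0.249 0.966 0.062
  outer loop
   vertex 0.5 4.1 0.8
   vertex 0.0 3.7 5.0
   vertex 2.9 4.7 1.1
  endloop
 endfacet
 facet normal -0.991 0.075 -0.111
  outer loop
   vertex 0.5 4.1 0.8
   vertex 0.1 0.3 1.8
   vertex 0.0 3.7 5.0
  endloop
 endfacet
 facet normal -0.661 -0.525 0.537
  outer loop
   vertex 0.7 2.0 4.2
   vertex 0.0 3.7 5.0
   vertex 0.1 0.3 1.8
  endloop
 endfacet
 facet normal 0.924 -0.324 0.204
  outer loop
   vertex 3.7 0.6 5.0
   vertex 4.1 0.1 2.4
   vertex 4.6 2.6 4.1
  endloop
 endfacet
 facet normal -0.076 -0.981 0.177
  outer loop
   vertex 3.7 0.6 5.0
   vertex 0.1 0.3 1.8
   vertex 4.1 0.1 2.4
  endloop
 endfacet
 facet normal -0.466 -0.663 0.586
  outer loop
   vertex 3.7 0.6 5.0
   vertex 0.7 2.0 4.2
   vertex 0.1 0.3 1.8
  endloop
 endfacet
 facet normal 0.252 0.301 0.920
  outer loop
   vertex 3.7 0.6 5.0
   vertex 4.6 2.6 4.1
   vertex 0.0 3.7 5.0
  endloop
 endfacet
 facet normal -0.439 -0.524 0.730
  outer loop
   vertex 3.7 0.6 5.0
   vertex 0.0 3.7 5.0
   vertex 0.7 2.0 4.2
  endloop
 endfacet
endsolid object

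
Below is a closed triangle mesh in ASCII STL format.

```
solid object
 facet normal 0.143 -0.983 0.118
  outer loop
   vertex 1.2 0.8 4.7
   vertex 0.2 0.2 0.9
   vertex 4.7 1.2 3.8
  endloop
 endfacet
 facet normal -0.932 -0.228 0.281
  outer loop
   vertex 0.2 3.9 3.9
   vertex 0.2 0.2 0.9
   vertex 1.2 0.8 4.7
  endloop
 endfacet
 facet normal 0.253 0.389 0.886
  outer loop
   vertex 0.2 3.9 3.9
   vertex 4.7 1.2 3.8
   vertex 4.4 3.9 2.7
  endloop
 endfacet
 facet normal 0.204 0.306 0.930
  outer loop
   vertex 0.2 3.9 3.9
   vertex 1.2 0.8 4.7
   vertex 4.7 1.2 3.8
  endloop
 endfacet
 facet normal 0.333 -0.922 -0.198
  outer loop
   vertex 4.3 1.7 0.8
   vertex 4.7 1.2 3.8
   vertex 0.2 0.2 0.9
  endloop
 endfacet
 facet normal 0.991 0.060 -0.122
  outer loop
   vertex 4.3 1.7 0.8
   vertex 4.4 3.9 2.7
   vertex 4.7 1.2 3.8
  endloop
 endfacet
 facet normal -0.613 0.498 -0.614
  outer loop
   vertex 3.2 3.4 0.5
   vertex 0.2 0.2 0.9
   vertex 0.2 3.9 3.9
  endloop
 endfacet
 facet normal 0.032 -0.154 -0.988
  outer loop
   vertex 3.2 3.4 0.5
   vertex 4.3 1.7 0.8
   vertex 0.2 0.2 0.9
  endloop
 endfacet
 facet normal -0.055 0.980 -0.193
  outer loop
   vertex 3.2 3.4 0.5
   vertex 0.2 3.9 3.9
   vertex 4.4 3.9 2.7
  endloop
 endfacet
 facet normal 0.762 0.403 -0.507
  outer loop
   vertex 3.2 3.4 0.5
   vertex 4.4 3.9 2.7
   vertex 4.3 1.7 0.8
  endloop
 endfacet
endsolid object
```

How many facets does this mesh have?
10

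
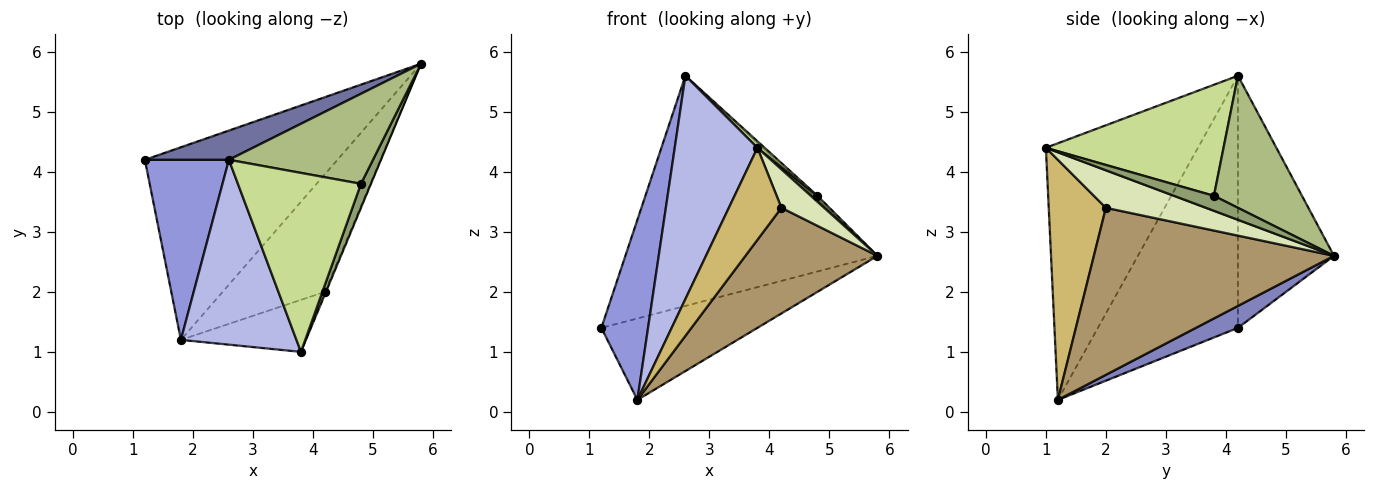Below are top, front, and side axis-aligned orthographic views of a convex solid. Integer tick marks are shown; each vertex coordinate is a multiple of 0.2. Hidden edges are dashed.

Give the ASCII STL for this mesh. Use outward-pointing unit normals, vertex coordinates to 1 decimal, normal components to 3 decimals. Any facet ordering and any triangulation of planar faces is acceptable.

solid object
 facet normal -0.354 0.928 0.118
  outer loop
   vertex 2.6 4.2 5.6
   vertex 5.8 5.8 2.6
   vertex 1.2 4.2 1.4
  endloop
 endfacet
 facet normal 0.104 0.387 -0.916
  outer loop
   vertex 1.8 1.2 0.2
   vertex 1.2 4.2 1.4
   vertex 5.8 5.8 2.6
  endloop
 endfacet
 facet normal -0.905 -0.302 0.302
  outer loop
   vertex 1.8 1.2 0.2
   vertex 2.6 4.2 5.6
   vertex 1.2 4.2 1.4
  endloop
 endfacet
 facet normal -0.817 -0.444 0.368
  outer loop
   vertex 1.8 1.2 0.2
   vertex 3.8 1.0 4.4
   vertex 2.6 4.2 5.6
  endloop
 endfacet
 facet normal 0.824 -0.137 0.549
  outer loop
   vertex 4.8 3.8 3.6
   vertex 3.8 1.0 4.4
   vertex 5.8 5.8 2.6
  endloop
 endfacet
 facet normal 0.675 0.031 0.737
  outer loop
   vertex 4.8 3.8 3.6
   vertex 5.8 5.8 2.6
   vertex 2.6 4.2 5.6
  endloop
 endfacet
 facet normal 0.670 -0.027 0.742
  outer loop
   vertex 4.8 3.8 3.6
   vertex 2.6 4.2 5.6
   vertex 3.8 1.0 4.4
  endloop
 endfacet
 facet normal 0.920 -0.392 -0.025
  outer loop
   vertex 4.2 2.0 3.4
   vertex 5.8 5.8 2.6
   vertex 3.8 1.0 4.4
  endloop
 endfacet
 facet normal 0.772 -0.425 -0.473
  outer loop
   vertex 4.2 2.0 3.4
   vertex 1.8 1.2 0.2
   vertex 5.8 5.8 2.6
  endloop
 endfacet
 facet normal 0.687 -0.632 -0.357
  outer loop
   vertex 4.2 2.0 3.4
   vertex 3.8 1.0 4.4
   vertex 1.8 1.2 0.2
  endloop
 endfacet
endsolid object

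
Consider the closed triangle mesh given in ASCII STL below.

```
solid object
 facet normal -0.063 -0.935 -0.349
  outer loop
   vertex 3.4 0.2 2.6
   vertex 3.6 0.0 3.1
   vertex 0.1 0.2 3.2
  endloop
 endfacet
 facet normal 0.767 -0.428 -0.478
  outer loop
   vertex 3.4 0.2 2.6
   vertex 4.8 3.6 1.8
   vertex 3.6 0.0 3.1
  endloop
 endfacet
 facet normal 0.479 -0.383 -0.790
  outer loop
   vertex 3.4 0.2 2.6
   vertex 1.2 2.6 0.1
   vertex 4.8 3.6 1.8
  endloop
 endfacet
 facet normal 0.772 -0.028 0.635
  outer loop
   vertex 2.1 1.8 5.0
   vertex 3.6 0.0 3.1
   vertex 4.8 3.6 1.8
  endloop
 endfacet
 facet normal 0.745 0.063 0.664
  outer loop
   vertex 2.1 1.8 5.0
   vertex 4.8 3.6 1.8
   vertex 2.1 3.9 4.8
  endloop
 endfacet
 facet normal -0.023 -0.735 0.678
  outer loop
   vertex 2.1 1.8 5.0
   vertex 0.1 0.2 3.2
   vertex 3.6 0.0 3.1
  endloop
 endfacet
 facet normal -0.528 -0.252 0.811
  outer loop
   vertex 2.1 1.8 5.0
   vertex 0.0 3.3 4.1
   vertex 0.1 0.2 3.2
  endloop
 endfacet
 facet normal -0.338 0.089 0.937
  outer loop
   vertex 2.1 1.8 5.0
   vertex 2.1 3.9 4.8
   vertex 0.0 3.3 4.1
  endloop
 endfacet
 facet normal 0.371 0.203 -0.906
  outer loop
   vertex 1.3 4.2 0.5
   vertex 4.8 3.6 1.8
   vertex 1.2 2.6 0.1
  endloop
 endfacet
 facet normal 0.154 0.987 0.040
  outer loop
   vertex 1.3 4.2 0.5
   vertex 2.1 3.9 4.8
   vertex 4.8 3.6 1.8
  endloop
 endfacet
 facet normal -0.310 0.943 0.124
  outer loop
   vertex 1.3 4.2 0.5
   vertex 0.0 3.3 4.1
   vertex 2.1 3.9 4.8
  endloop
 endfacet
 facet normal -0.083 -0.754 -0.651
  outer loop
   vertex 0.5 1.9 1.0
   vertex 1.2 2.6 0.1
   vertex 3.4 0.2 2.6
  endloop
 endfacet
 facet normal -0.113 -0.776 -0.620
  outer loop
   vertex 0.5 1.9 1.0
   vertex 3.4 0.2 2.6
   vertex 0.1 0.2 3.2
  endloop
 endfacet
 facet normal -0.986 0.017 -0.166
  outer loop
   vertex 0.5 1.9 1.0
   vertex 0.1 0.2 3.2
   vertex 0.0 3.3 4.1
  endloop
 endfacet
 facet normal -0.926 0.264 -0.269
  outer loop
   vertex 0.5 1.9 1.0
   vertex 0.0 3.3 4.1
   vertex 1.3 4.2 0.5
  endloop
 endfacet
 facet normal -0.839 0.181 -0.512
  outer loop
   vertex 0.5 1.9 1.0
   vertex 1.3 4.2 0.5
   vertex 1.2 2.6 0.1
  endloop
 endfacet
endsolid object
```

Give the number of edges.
24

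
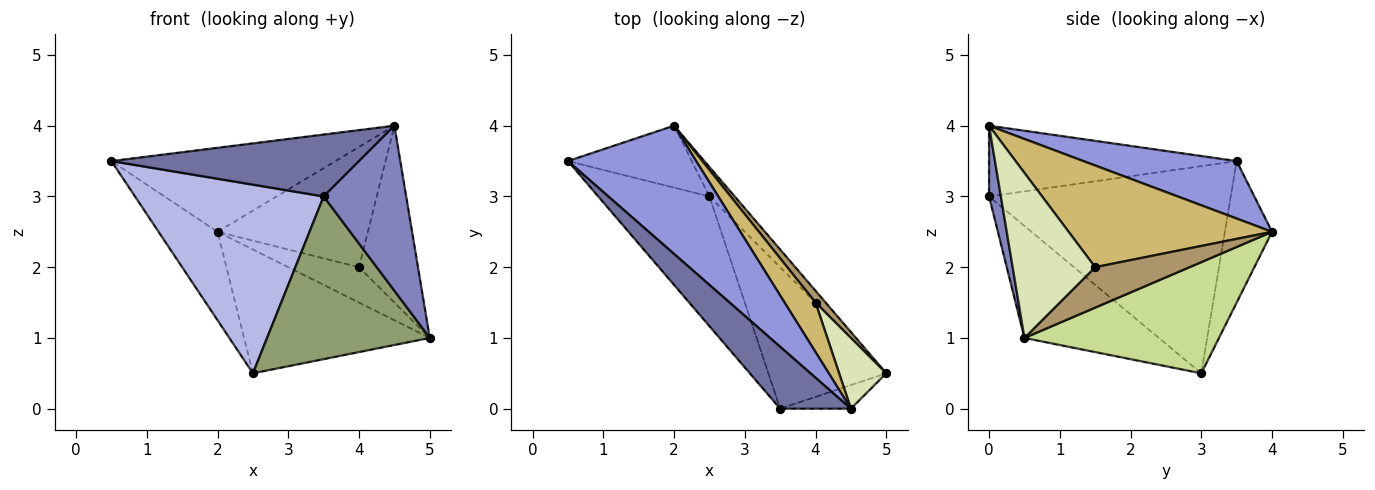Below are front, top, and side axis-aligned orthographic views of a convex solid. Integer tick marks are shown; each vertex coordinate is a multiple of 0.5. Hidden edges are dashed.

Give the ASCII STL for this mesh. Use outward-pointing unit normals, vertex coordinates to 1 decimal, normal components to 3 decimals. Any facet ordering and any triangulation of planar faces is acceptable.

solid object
 facet normal -0.577 -0.577 0.577
  outer loop
   vertex 4.5 0.0 4.0
   vertex 0.5 3.5 3.5
   vertex 3.5 0.0 3.0
  endloop
 endfacet
 facet normal 0.140 -0.980 -0.140
  outer loop
   vertex 4.5 0.0 4.0
   vertex 3.5 0.0 3.0
   vertex 5.0 0.5 1.0
  endloop
 endfacet
 facet normal 0.351 0.513 0.783
  outer loop
   vertex 2.0 4.0 2.5
   vertex 0.5 3.5 3.5
   vertex 4.5 0.0 4.0
  endloop
 endfacet
 facet normal -0.726 -0.567 -0.390
  outer loop
   vertex 2.5 3.0 0.5
   vertex 3.5 0.0 3.0
   vertex 0.5 3.5 3.5
  endloop
 endfacet
 facet normal -0.529 -0.640 -0.557
  outer loop
   vertex 2.5 3.0 0.5
   vertex 5.0 0.5 1.0
   vertex 3.5 0.0 3.0
  endloop
 endfacet
 facet normal -0.548 0.685 -0.480
  outer loop
   vertex 2.5 3.0 0.5
   vertex 0.5 3.5 3.5
   vertex 2.0 4.0 2.5
  endloop
 endfacet
 facet normal 0.714 0.681 -0.162
  outer loop
   vertex 2.5 3.0 0.5
   vertex 2.0 4.0 2.5
   vertex 5.0 0.5 1.0
  endloop
 endfacet
 facet normal 0.793 0.566 0.226
  outer loop
   vertex 4.0 1.5 2.0
   vertex 4.5 0.0 4.0
   vertex 5.0 0.5 1.0
  endloop
 endfacet
 facet normal 0.784 0.588 0.196
  outer loop
   vertex 4.0 1.5 2.0
   vertex 5.0 0.5 1.0
   vertex 2.0 4.0 2.5
  endloop
 endfacet
 facet normal 0.781 0.577 0.238
  outer loop
   vertex 4.0 1.5 2.0
   vertex 2.0 4.0 2.5
   vertex 4.5 0.0 4.0
  endloop
 endfacet
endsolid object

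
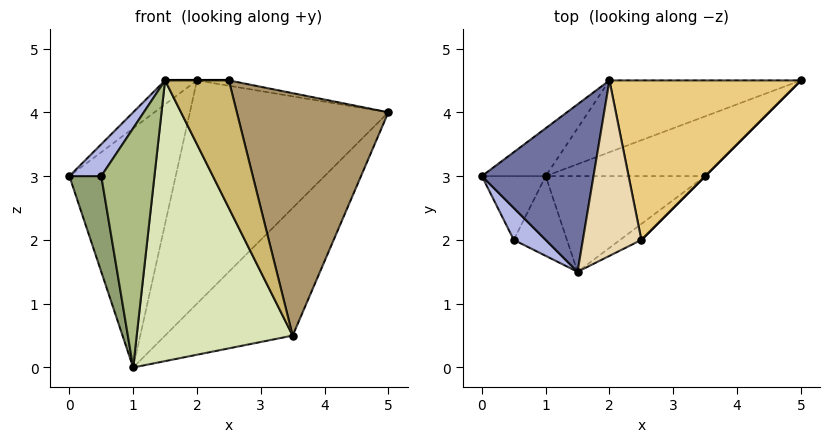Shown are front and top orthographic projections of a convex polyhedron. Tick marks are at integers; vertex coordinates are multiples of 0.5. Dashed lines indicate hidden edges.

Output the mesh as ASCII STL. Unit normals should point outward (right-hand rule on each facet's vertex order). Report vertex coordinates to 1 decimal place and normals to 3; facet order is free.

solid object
 facet normal -0.647 0.108 0.755
  outer loop
   vertex 2.0 4.5 4.5
   vertex 0.0 3.0 3.0
   vertex 1.5 1.5 4.5
  endloop
 endfacet
 facet normal -0.507 0.845 -0.169
  outer loop
   vertex 2.0 4.5 4.5
   vertex 1.0 3.0 0.0
   vertex 0.0 3.0 3.0
  endloop
 endfacet
 facet normal -0.051 0.951 -0.306
  outer loop
   vertex 2.0 4.5 4.5
   vertex 5.0 4.5 4.0
   vertex 1.0 3.0 0.0
  endloop
 endfacet
 facet normal -0.816 -0.408 0.408
  outer loop
   vertex 0.5 2.0 3.0
   vertex 1.5 1.5 4.5
   vertex 0.0 3.0 3.0
  endloop
 endfacet
 facet normal -0.857 -0.429 -0.286
  outer loop
   vertex 0.5 2.0 3.0
   vertex 0.0 3.0 3.0
   vertex 1.0 3.0 0.0
  endloop
 endfacet
 facet normal 0.000 -0.949 -0.316
  outer loop
   vertex 0.5 2.0 3.0
   vertex 1.0 3.0 0.0
   vertex 1.5 1.5 4.5
  endloop
 endfacet
 facet normal 0.085 0.902 -0.423
  outer loop
   vertex 3.5 3.0 0.5
   vertex 1.0 3.0 0.0
   vertex 5.0 4.5 4.0
  endloop
 endfacet
 facet normal 0.064 -0.945 -0.322
  outer loop
   vertex 3.5 3.0 0.5
   vertex 1.5 1.5 4.5
   vertex 1.0 3.0 0.0
  endloop
 endfacet
 facet normal 0.707 -0.707 0.000
  outer loop
   vertex 2.5 2.0 4.5
   vertex 3.5 3.0 0.5
   vertex 5.0 4.5 4.0
  endloop
 endfacet
 facet normal 0.444 -0.889 -0.111
  outer loop
   vertex 2.5 2.0 4.5
   vertex 1.5 1.5 4.5
   vertex 3.5 3.0 0.5
  endloop
 endfacet
 facet normal 0.164 0.033 0.986
  outer loop
   vertex 2.5 2.0 4.5
   vertex 5.0 4.5 4.0
   vertex 2.0 4.5 4.5
  endloop
 endfacet
 facet normal 0.000 0.000 1.000
  outer loop
   vertex 2.5 2.0 4.5
   vertex 2.0 4.5 4.5
   vertex 1.5 1.5 4.5
  endloop
 endfacet
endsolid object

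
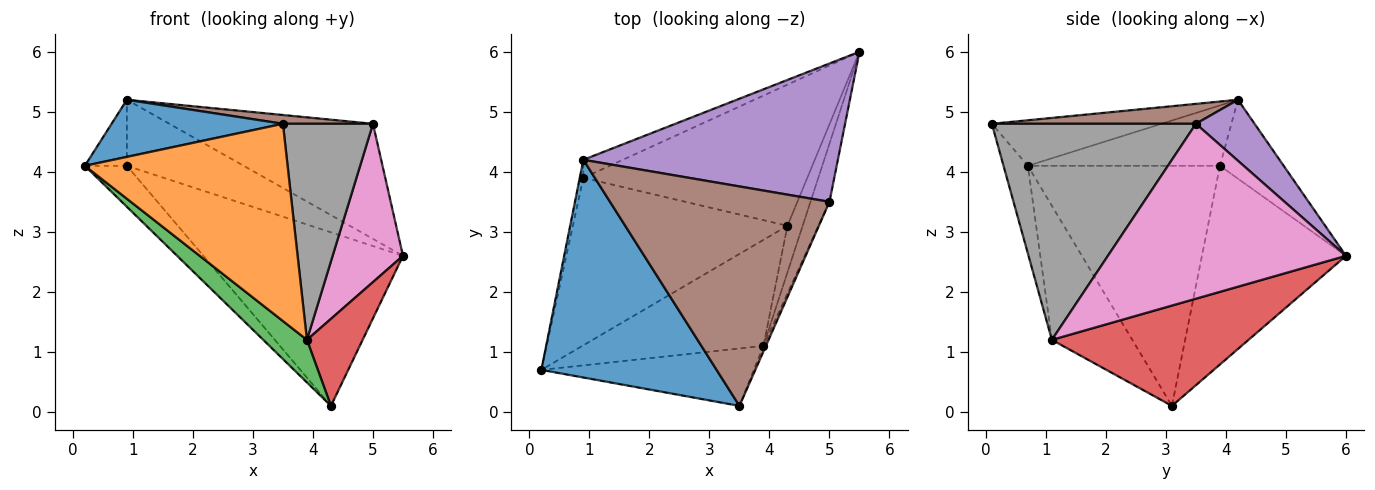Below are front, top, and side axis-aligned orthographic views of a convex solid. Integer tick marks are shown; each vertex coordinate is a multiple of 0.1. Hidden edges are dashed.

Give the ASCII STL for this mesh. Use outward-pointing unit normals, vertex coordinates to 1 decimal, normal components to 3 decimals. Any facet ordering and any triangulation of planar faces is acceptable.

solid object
 facet normal -0.244 -0.246 0.938
  outer loop
   vertex 0.9 4.2 5.2
   vertex 0.2 0.7 4.1
   vertex 3.5 0.1 4.8
  endloop
 endfacet
 facet normal -0.115 -0.954 -0.278
  outer loop
   vertex 3.9 1.1 1.2
   vertex 3.5 0.1 4.8
   vertex 0.2 0.7 4.1
  endloop
 endfacet
 facet normal -0.566 -0.307 -0.765
  outer loop
   vertex 3.9 1.1 1.2
   vertex 0.2 0.7 4.1
   vertex 4.3 3.1 0.1
  endloop
 endfacet
 facet normal 0.952 -0.270 -0.144
  outer loop
   vertex 3.9 1.1 1.2
   vertex 4.3 3.1 0.1
   vertex 5.5 6.0 2.6
  endloop
 endfacet
 facet normal 0.181 0.629 0.756
  outer loop
   vertex 5.0 3.5 4.8
   vertex 5.5 6.0 2.6
   vertex 0.9 4.2 5.2
  endloop
 endfacet
 facet normal 0.090 -0.040 0.995
  outer loop
   vertex 5.0 3.5 4.8
   vertex 0.9 4.2 5.2
   vertex 3.5 0.1 4.8
  endloop
 endfacet
 facet normal 0.954 -0.282 -0.104
  outer loop
   vertex 5.0 3.5 4.8
   vertex 3.9 1.1 1.2
   vertex 5.5 6.0 2.6
  endloop
 endfacet
 facet normal 0.915 -0.404 -0.010
  outer loop
   vertex 5.0 3.5 4.8
   vertex 3.5 0.1 4.8
   vertex 3.9 1.1 1.2
  endloop
 endfacet
 facet normal -0.489 0.677 -0.551
  outer loop
   vertex 0.9 3.9 4.1
   vertex 5.5 6.0 2.6
   vertex 4.3 3.1 0.1
  endloop
 endfacet
 facet normal -0.466 0.854 -0.233
  outer loop
   vertex 0.9 3.9 4.1
   vertex 0.9 4.2 5.2
   vertex 5.5 6.0 2.6
  endloop
 endfacet
 facet normal -0.736 0.161 -0.658
  outer loop
   vertex 0.9 3.9 4.1
   vertex 4.3 3.1 0.1
   vertex 0.2 0.7 4.1
  endloop
 endfacet
 facet normal -0.975 0.213 -0.058
  outer loop
   vertex 0.9 3.9 4.1
   vertex 0.2 0.7 4.1
   vertex 0.9 4.2 5.2
  endloop
 endfacet
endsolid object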